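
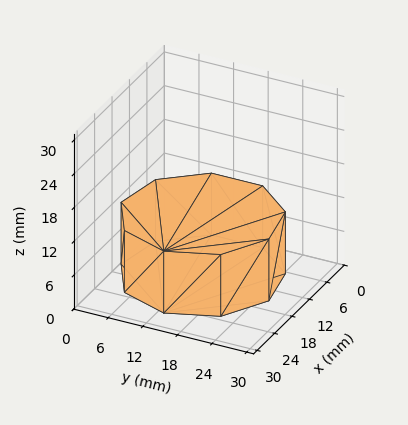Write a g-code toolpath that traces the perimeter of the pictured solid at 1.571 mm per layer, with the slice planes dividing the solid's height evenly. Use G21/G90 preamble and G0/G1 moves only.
Reading the render: the shape is a regular 9-sided prism (a cylinder approximated with 9 flat sides), circumscribed radius ≈ 13 mm, height ≈ 11 mm (dimensions read to the nearest mm from the axis ticks). For the g-code, the solid's height is divided into equal slices at the stated Δz and each level perimeter traced with G1 moves after a G0 lift.

; perimeter-only toolpath
G21 ; units = mm
G90 ; absolute positioning
G28 ; home
; layer 1
G0 Z1.571
G0 X26.000 Y13.000
G1 X22.959 Y21.356
G1 X15.257 Y25.803
G1 X6.500 Y24.258
G1 X0.784 Y17.446
G1 X0.784 Y8.554
G1 X6.500 Y1.742
G1 X15.257 Y0.197
G1 X22.959 Y4.644
G1 X26.000 Y13.000
; layer 2
G0 Z3.143
G0 X26.000 Y13.000
G1 X22.959 Y21.356
G1 X15.257 Y25.803
G1 X6.500 Y24.258
G1 X0.784 Y17.446
G1 X0.784 Y8.554
G1 X6.500 Y1.742
G1 X15.257 Y0.197
G1 X22.959 Y4.644
G1 X26.000 Y13.000
; layer 3
G0 Z4.714
G0 X26.000 Y13.000
G1 X22.959 Y21.356
G1 X15.257 Y25.803
G1 X6.500 Y24.258
G1 X0.784 Y17.446
G1 X0.784 Y8.554
G1 X6.500 Y1.742
G1 X15.257 Y0.197
G1 X22.959 Y4.644
G1 X26.000 Y13.000
; layer 4
G0 Z6.286
G0 X26.000 Y13.000
G1 X22.959 Y21.356
G1 X15.257 Y25.803
G1 X6.500 Y24.258
G1 X0.784 Y17.446
G1 X0.784 Y8.554
G1 X6.500 Y1.742
G1 X15.257 Y0.197
G1 X22.959 Y4.644
G1 X26.000 Y13.000
; layer 5
G0 Z7.857
G0 X26.000 Y13.000
G1 X22.959 Y21.356
G1 X15.257 Y25.803
G1 X6.500 Y24.258
G1 X0.784 Y17.446
G1 X0.784 Y8.554
G1 X6.500 Y1.742
G1 X15.257 Y0.197
G1 X22.959 Y4.644
G1 X26.000 Y13.000
; layer 6
G0 Z9.429
G0 X26.000 Y13.000
G1 X22.959 Y21.356
G1 X15.257 Y25.803
G1 X6.500 Y24.258
G1 X0.784 Y17.446
G1 X0.784 Y8.554
G1 X6.500 Y1.742
G1 X15.257 Y0.197
G1 X22.959 Y4.644
G1 X26.000 Y13.000
; layer 7
G0 Z11.000
G0 X26.000 Y13.000
G1 X22.959 Y21.356
G1 X15.257 Y25.803
G1 X6.500 Y24.258
G1 X0.784 Y17.446
G1 X0.784 Y8.554
G1 X6.500 Y1.742
G1 X15.257 Y0.197
G1 X22.959 Y4.644
G1 X26.000 Y13.000
M2 ; end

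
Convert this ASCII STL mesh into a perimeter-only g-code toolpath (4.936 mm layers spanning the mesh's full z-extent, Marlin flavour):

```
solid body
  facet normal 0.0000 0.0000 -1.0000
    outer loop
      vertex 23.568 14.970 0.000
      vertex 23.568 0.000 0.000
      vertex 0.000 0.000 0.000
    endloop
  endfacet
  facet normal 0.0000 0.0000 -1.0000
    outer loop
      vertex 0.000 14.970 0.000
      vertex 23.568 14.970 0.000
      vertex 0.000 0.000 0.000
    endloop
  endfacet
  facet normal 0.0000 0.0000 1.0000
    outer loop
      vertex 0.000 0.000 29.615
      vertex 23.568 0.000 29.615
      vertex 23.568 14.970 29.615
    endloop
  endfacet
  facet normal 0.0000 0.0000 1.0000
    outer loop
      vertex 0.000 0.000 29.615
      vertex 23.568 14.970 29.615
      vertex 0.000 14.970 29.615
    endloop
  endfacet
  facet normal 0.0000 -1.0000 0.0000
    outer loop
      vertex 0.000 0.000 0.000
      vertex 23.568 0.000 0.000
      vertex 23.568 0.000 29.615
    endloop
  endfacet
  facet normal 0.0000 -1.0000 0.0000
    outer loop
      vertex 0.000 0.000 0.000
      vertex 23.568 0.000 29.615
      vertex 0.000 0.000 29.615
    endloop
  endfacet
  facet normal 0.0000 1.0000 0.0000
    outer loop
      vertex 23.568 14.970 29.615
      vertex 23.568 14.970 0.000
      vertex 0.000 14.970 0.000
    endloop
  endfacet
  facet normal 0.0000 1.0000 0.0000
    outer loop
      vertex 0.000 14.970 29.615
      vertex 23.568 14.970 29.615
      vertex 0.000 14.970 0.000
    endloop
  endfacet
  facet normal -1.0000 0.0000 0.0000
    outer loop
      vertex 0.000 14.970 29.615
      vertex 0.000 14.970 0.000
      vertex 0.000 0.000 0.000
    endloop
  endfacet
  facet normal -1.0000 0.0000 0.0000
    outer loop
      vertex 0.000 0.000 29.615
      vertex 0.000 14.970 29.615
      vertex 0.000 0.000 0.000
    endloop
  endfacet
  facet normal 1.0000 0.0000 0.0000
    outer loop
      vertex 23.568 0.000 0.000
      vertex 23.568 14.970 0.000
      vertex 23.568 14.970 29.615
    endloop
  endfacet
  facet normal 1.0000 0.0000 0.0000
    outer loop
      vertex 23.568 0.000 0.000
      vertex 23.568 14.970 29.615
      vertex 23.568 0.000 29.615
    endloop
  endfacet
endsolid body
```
; perimeter-only toolpath
G21 ; units = mm
G90 ; absolute positioning
G28 ; home
; layer 1
G0 Z4.936
G0 X0.000 Y0.000
G1 X23.568 Y0.000
G1 X23.568 Y14.970
G1 X0.000 Y14.970
G1 X0.000 Y0.000
; layer 2
G0 Z9.872
G0 X0.000 Y0.000
G1 X23.568 Y0.000
G1 X23.568 Y14.970
G1 X0.000 Y14.970
G1 X0.000 Y0.000
; layer 3
G0 Z14.807
G0 X0.000 Y0.000
G1 X23.568 Y0.000
G1 X23.568 Y14.970
G1 X0.000 Y14.970
G1 X0.000 Y0.000
; layer 4
G0 Z19.743
G0 X0.000 Y0.000
G1 X23.568 Y0.000
G1 X23.568 Y14.970
G1 X0.000 Y14.970
G1 X0.000 Y0.000
; layer 5
G0 Z24.679
G0 X0.000 Y0.000
G1 X23.568 Y0.000
G1 X23.568 Y14.970
G1 X0.000 Y14.970
G1 X0.000 Y0.000
; layer 6
G0 Z29.615
G0 X0.000 Y0.000
G1 X23.568 Y0.000
G1 X23.568 Y14.970
G1 X0.000 Y14.970
G1 X0.000 Y0.000
M2 ; end

The solid is a rectangular box, roughly 23.6 × 15 mm footprint and 29.6 mm tall. Slicing at Δz = 4.936 mm — 6 equal slices spanning the solid's height, so layer i sits at z = i·h/6 — gives 6 non-empty perimeters. Each is a 4-segment closed polygon; G0 lifts to the layer z and rapids to the start vertex, then G1 traces the edges.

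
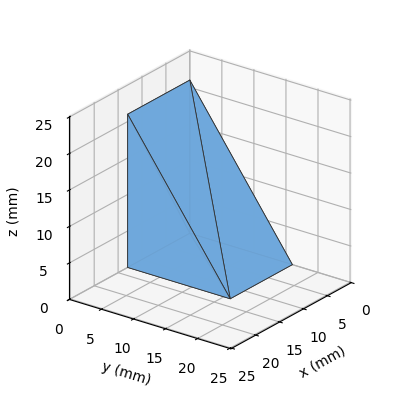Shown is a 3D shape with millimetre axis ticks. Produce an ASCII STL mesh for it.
Reading the render: the shape is a wedge (ramp): 13 × 16 mm base, rising to 21 mm along the y=0 edge and sloping linearly to z=0 at y=16 (dimensions read to the nearest mm from the axis ticks). For the STL, each face is triangulated and given an outward normal.

solid part
  facet normal 0.0000 0.0000 -1.0000
    outer loop
      vertex 13.0 16.0 0.0
      vertex 13.0 0.0 0.0
      vertex 0.0 0.0 0.0
    endloop
  endfacet
  facet normal 0.0000 0.0000 -1.0000
    outer loop
      vertex 0.0 16.0 0.0
      vertex 13.0 16.0 0.0
      vertex 0.0 0.0 0.0
    endloop
  endfacet
  facet normal 0.0000 -1.0000 0.0000
    outer loop
      vertex 0.0 0.0 0.0
      vertex 13.0 0.0 0.0
      vertex 13.0 0.0 21.0
    endloop
  endfacet
  facet normal 0.0000 -1.0000 0.0000
    outer loop
      vertex 0.0 0.0 0.0
      vertex 13.0 0.0 21.0
      vertex 0.0 0.0 21.0
    endloop
  endfacet
  facet normal 0.0000 0.7954 0.6060
    outer loop
      vertex 0.0 0.0 21.0
      vertex 13.0 0.0 21.0
      vertex 13.0 16.0 0.0
    endloop
  endfacet
  facet normal 0.0000 0.7954 0.6060
    outer loop
      vertex 0.0 0.0 21.0
      vertex 13.0 16.0 0.0
      vertex 0.0 16.0 0.0
    endloop
  endfacet
  facet normal -1.0000 0.0000 0.0000
    outer loop
      vertex 0.0 0.0 21.0
      vertex 0.0 16.0 0.0
      vertex 0.0 0.0 0.0
    endloop
  endfacet
  facet normal 1.0000 0.0000 0.0000
    outer loop
      vertex 13.0 0.0 0.0
      vertex 13.0 16.0 0.0
      vertex 13.0 0.0 21.0
    endloop
  endfacet
endsolid part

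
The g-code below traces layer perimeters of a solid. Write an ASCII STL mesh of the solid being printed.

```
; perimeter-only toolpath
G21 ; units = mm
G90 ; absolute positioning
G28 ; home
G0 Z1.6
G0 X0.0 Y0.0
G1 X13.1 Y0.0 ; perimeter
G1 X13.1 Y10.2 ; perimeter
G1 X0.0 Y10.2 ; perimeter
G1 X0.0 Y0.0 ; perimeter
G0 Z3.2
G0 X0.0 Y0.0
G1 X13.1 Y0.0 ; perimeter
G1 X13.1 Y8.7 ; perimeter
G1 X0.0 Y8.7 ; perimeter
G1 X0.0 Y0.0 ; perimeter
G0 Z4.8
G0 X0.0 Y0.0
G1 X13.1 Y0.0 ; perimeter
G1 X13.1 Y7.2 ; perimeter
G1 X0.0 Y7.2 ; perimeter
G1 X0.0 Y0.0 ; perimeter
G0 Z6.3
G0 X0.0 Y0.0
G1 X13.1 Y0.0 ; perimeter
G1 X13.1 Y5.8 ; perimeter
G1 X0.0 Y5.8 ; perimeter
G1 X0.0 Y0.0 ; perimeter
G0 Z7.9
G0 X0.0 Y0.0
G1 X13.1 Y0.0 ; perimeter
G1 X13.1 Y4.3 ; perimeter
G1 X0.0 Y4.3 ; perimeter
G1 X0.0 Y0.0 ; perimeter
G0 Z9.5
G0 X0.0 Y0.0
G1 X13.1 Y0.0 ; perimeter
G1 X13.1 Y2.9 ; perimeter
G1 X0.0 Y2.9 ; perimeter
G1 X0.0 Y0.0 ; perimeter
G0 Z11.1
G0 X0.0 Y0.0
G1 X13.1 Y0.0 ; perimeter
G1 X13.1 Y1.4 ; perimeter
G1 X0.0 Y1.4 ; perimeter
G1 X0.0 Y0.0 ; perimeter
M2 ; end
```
solid part
  facet normal 0.0000 0.0000 -1.0000
    outer loop
      vertex 13.1 11.6 0.0
      vertex 13.1 0.0 0.0
      vertex 0.0 0.0 0.0
    endloop
  endfacet
  facet normal 0.0000 0.0000 -1.0000
    outer loop
      vertex 0.0 11.6 0.0
      vertex 13.1 11.6 0.0
      vertex 0.0 0.0 0.0
    endloop
  endfacet
  facet normal 0.0000 -1.0000 0.0000
    outer loop
      vertex 0.0 0.0 0.0
      vertex 13.1 0.0 0.0
      vertex 13.1 0.0 12.7
    endloop
  endfacet
  facet normal 0.0000 -1.0000 0.0000
    outer loop
      vertex 0.0 0.0 0.0
      vertex 13.1 0.0 12.7
      vertex 0.0 0.0 12.7
    endloop
  endfacet
  facet normal 0.0000 0.7384 0.6744
    outer loop
      vertex 0.0 0.0 12.7
      vertex 13.1 0.0 12.7
      vertex 13.1 11.6 0.0
    endloop
  endfacet
  facet normal 0.0000 0.7384 0.6744
    outer loop
      vertex 0.0 0.0 12.7
      vertex 13.1 11.6 0.0
      vertex 0.0 11.6 0.0
    endloop
  endfacet
  facet normal -1.0000 0.0000 0.0000
    outer loop
      vertex 0.0 0.0 12.7
      vertex 0.0 11.6 0.0
      vertex 0.0 0.0 0.0
    endloop
  endfacet
  facet normal 1.0000 0.0000 0.0000
    outer loop
      vertex 13.1 0.0 0.0
      vertex 13.1 11.6 0.0
      vertex 13.1 0.0 12.7
    endloop
  endfacet
endsolid part

The G0 Z moves step by Δz≈1.6 mm. The G1 loops shrink linearly with z, so the solid tapers from its base footprint up to z≈12.7. Closing with a flat bottom cap and the tapered top and triangulating gives 8 facets — a wedge (ramp): 13.1 × 11.6 mm base, rising to 12.7 mm along the y=0 edge and sloping linearly to z=0 at y=11.6.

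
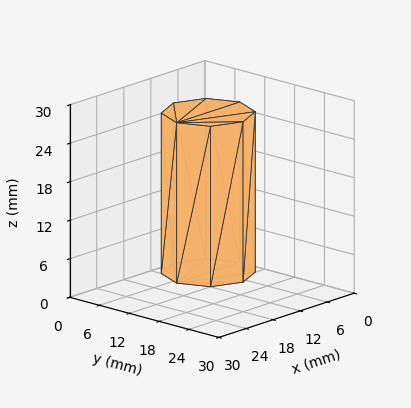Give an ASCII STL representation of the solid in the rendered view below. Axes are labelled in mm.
Reading the render: the shape is a regular 8-sided prism (a cylinder approximated with 8 flat sides), circumscribed radius ≈ 7 mm, height ≈ 25 mm (dimensions read to the nearest mm from the axis ticks). For the STL, each face is triangulated and given an outward normal.

solid part
  facet normal 0.0000 0.0000 -1.0000
    outer loop
      vertex 7.00 14.00 0.00
      vertex 11.95 11.95 0.00
      vertex 14.00 7.00 0.00
    endloop
  endfacet
  facet normal 0.0000 0.0000 -1.0000
    outer loop
      vertex 2.05 11.95 0.00
      vertex 7.00 14.00 0.00
      vertex 14.00 7.00 0.00
    endloop
  endfacet
  facet normal 0.0000 0.0000 -1.0000
    outer loop
      vertex 0.00 7.00 0.00
      vertex 2.05 11.95 0.00
      vertex 14.00 7.00 0.00
    endloop
  endfacet
  facet normal 0.0000 0.0000 -1.0000
    outer loop
      vertex 2.05 2.05 0.00
      vertex 0.00 7.00 0.00
      vertex 14.00 7.00 0.00
    endloop
  endfacet
  facet normal 0.0000 0.0000 -1.0000
    outer loop
      vertex 7.00 0.00 0.00
      vertex 2.05 2.05 0.00
      vertex 14.00 7.00 0.00
    endloop
  endfacet
  facet normal 0.0000 0.0000 -1.0000
    outer loop
      vertex 11.95 2.05 0.00
      vertex 7.00 0.00 0.00
      vertex 14.00 7.00 0.00
    endloop
  endfacet
  facet normal 0.0000 0.0000 1.0000
    outer loop
      vertex 14.00 7.00 25.00
      vertex 11.95 11.95 25.00
      vertex 7.00 14.00 25.00
    endloop
  endfacet
  facet normal 0.0000 0.0000 1.0000
    outer loop
      vertex 14.00 7.00 25.00
      vertex 7.00 14.00 25.00
      vertex 2.05 11.95 25.00
    endloop
  endfacet
  facet normal 0.0000 0.0000 1.0000
    outer loop
      vertex 14.00 7.00 25.00
      vertex 2.05 11.95 25.00
      vertex 0.00 7.00 25.00
    endloop
  endfacet
  facet normal 0.0000 0.0000 1.0000
    outer loop
      vertex 14.00 7.00 25.00
      vertex 0.00 7.00 25.00
      vertex 2.05 2.05 25.00
    endloop
  endfacet
  facet normal 0.0000 0.0000 1.0000
    outer loop
      vertex 14.00 7.00 25.00
      vertex 2.05 2.05 25.00
      vertex 7.00 0.00 25.00
    endloop
  endfacet
  facet normal 0.0000 0.0000 1.0000
    outer loop
      vertex 14.00 7.00 25.00
      vertex 7.00 0.00 25.00
      vertex 11.95 2.05 25.00
    endloop
  endfacet
  facet normal 0.9239 0.3826 0.0000
    outer loop
      vertex 14.00 7.00 0.00
      vertex 11.95 11.95 0.00
      vertex 11.95 11.95 25.00
    endloop
  endfacet
  facet normal 0.9239 0.3826 0.0000
    outer loop
      vertex 14.00 7.00 0.00
      vertex 11.95 11.95 25.00
      vertex 14.00 7.00 25.00
    endloop
  endfacet
  facet normal 0.3826 0.9239 0.0000
    outer loop
      vertex 11.95 11.95 0.00
      vertex 7.00 14.00 0.00
      vertex 7.00 14.00 25.00
    endloop
  endfacet
  facet normal 0.3826 0.9239 0.0000
    outer loop
      vertex 11.95 11.95 0.00
      vertex 7.00 14.00 25.00
      vertex 11.95 11.95 25.00
    endloop
  endfacet
  facet normal -0.3826 0.9239 0.0000
    outer loop
      vertex 7.00 14.00 0.00
      vertex 2.05 11.95 0.00
      vertex 2.05 11.95 25.00
    endloop
  endfacet
  facet normal -0.3826 0.9239 0.0000
    outer loop
      vertex 7.00 14.00 0.00
      vertex 2.05 11.95 25.00
      vertex 7.00 14.00 25.00
    endloop
  endfacet
  facet normal -0.9239 0.3826 0.0000
    outer loop
      vertex 2.05 11.95 0.00
      vertex 0.00 7.00 0.00
      vertex 0.00 7.00 25.00
    endloop
  endfacet
  facet normal -0.9239 0.3826 0.0000
    outer loop
      vertex 2.05 11.95 0.00
      vertex 0.00 7.00 25.00
      vertex 2.05 11.95 25.00
    endloop
  endfacet
  facet normal -0.9239 -0.3826 0.0000
    outer loop
      vertex 0.00 7.00 0.00
      vertex 2.05 2.05 0.00
      vertex 2.05 2.05 25.00
    endloop
  endfacet
  facet normal -0.9239 -0.3826 0.0000
    outer loop
      vertex 0.00 7.00 0.00
      vertex 2.05 2.05 25.00
      vertex 0.00 7.00 25.00
    endloop
  endfacet
  facet normal -0.3826 -0.9239 0.0000
    outer loop
      vertex 2.05 2.05 0.00
      vertex 7.00 0.00 0.00
      vertex 7.00 0.00 25.00
    endloop
  endfacet
  facet normal -0.3826 -0.9239 0.0000
    outer loop
      vertex 2.05 2.05 0.00
      vertex 7.00 0.00 25.00
      vertex 2.05 2.05 25.00
    endloop
  endfacet
  facet normal 0.3826 -0.9239 0.0000
    outer loop
      vertex 7.00 0.00 0.00
      vertex 11.95 2.05 0.00
      vertex 11.95 2.05 25.00
    endloop
  endfacet
  facet normal 0.3826 -0.9239 0.0000
    outer loop
      vertex 7.00 0.00 0.00
      vertex 11.95 2.05 25.00
      vertex 7.00 0.00 25.00
    endloop
  endfacet
  facet normal 0.9239 -0.3826 0.0000
    outer loop
      vertex 11.95 2.05 0.00
      vertex 14.00 7.00 0.00
      vertex 14.00 7.00 25.00
    endloop
  endfacet
  facet normal 0.9239 -0.3826 0.0000
    outer loop
      vertex 11.95 2.05 0.00
      vertex 14.00 7.00 25.00
      vertex 11.95 2.05 25.00
    endloop
  endfacet
endsolid part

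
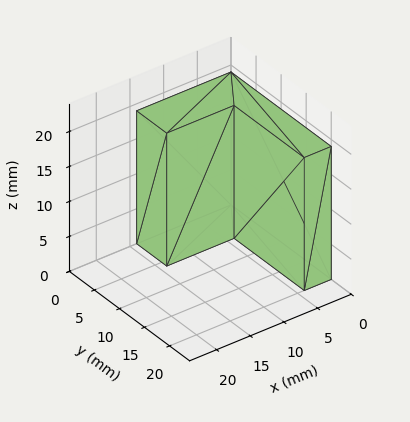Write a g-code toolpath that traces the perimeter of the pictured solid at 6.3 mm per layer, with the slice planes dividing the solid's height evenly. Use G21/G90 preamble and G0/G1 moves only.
Reading the render: the shape is an L-shaped prism: outer 14 × 20 mm, arm thicknesses ≈ 6 mm (horizontal) and 4 mm (vertical), extruded 19 mm in z (dimensions read to the nearest mm from the axis ticks). For the g-code, the solid's height is divided into equal slices at the stated Δz and each level perimeter traced with G1 moves after a G0 lift.

; perimeter-only toolpath
G21 ; units = mm
G90 ; absolute positioning
G28 ; home
; layer 1
G0 Z6.3
G0 X0.0 Y0.0
G1 X14.0 Y0.0
G1 X14.0 Y6.0
G1 X4.0 Y6.0
G1 X4.0 Y20.0
G1 X0.0 Y20.0
G1 X0.0 Y0.0
; layer 2
G0 Z12.7
G0 X0.0 Y0.0
G1 X14.0 Y0.0
G1 X14.0 Y6.0
G1 X4.0 Y6.0
G1 X4.0 Y20.0
G1 X0.0 Y20.0
G1 X0.0 Y0.0
; layer 3
G0 Z19.0
G0 X0.0 Y0.0
G1 X14.0 Y0.0
G1 X14.0 Y6.0
G1 X4.0 Y6.0
G1 X4.0 Y20.0
G1 X0.0 Y20.0
G1 X0.0 Y0.0
M2 ; end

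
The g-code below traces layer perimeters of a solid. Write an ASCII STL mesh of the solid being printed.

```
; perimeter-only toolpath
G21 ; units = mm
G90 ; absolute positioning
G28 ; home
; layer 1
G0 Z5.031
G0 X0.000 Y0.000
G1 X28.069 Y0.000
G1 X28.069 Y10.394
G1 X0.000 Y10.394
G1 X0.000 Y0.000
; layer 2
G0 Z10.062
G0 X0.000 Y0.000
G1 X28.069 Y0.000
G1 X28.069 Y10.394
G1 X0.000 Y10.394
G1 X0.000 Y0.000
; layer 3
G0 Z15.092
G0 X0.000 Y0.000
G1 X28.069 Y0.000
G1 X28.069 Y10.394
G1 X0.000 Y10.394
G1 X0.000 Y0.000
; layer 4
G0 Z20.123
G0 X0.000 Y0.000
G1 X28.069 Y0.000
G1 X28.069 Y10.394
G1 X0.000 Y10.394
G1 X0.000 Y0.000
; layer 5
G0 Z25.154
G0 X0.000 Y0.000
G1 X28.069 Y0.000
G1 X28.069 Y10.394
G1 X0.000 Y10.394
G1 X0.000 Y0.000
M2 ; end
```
solid part
  facet normal 0.0000 0.0000 -1.0000
    outer loop
      vertex 28.069 10.394 0.000
      vertex 28.069 0.000 0.000
      vertex 0.000 0.000 0.000
    endloop
  endfacet
  facet normal 0.0000 0.0000 -1.0000
    outer loop
      vertex 0.000 10.394 0.000
      vertex 28.069 10.394 0.000
      vertex 0.000 0.000 0.000
    endloop
  endfacet
  facet normal 0.0000 0.0000 1.0000
    outer loop
      vertex 0.000 0.000 25.154
      vertex 28.069 0.000 25.154
      vertex 28.069 10.394 25.154
    endloop
  endfacet
  facet normal 0.0000 0.0000 1.0000
    outer loop
      vertex 0.000 0.000 25.154
      vertex 28.069 10.394 25.154
      vertex 0.000 10.394 25.154
    endloop
  endfacet
  facet normal 0.0000 -1.0000 0.0000
    outer loop
      vertex 0.000 0.000 0.000
      vertex 28.069 0.000 0.000
      vertex 28.069 0.000 25.154
    endloop
  endfacet
  facet normal 0.0000 -1.0000 0.0000
    outer loop
      vertex 0.000 0.000 0.000
      vertex 28.069 0.000 25.154
      vertex 0.000 0.000 25.154
    endloop
  endfacet
  facet normal 0.0000 1.0000 0.0000
    outer loop
      vertex 28.069 10.394 25.154
      vertex 28.069 10.394 0.000
      vertex 0.000 10.394 0.000
    endloop
  endfacet
  facet normal 0.0000 1.0000 0.0000
    outer loop
      vertex 0.000 10.394 25.154
      vertex 28.069 10.394 25.154
      vertex 0.000 10.394 0.000
    endloop
  endfacet
  facet normal -1.0000 0.0000 0.0000
    outer loop
      vertex 0.000 10.394 25.154
      vertex 0.000 10.394 0.000
      vertex 0.000 0.000 0.000
    endloop
  endfacet
  facet normal -1.0000 0.0000 0.0000
    outer loop
      vertex 0.000 0.000 25.154
      vertex 0.000 10.394 25.154
      vertex 0.000 0.000 0.000
    endloop
  endfacet
  facet normal 1.0000 0.0000 0.0000
    outer loop
      vertex 28.069 0.000 0.000
      vertex 28.069 10.394 0.000
      vertex 28.069 10.394 25.154
    endloop
  endfacet
  facet normal 1.0000 0.0000 0.0000
    outer loop
      vertex 28.069 0.000 0.000
      vertex 28.069 10.394 25.154
      vertex 28.069 0.000 25.154
    endloop
  endfacet
endsolid part

The G0 Z moves step by Δz≈5.031 mm. Every layer's G1 loop is the same polygon, so the solid is a straight extrusion of it from z=0 to z≈25.2. Closing with flat bottom and top caps and triangulating gives 12 facets — a rectangular box, roughly 28.1 × 10.4 mm footprint and 25.2 mm tall.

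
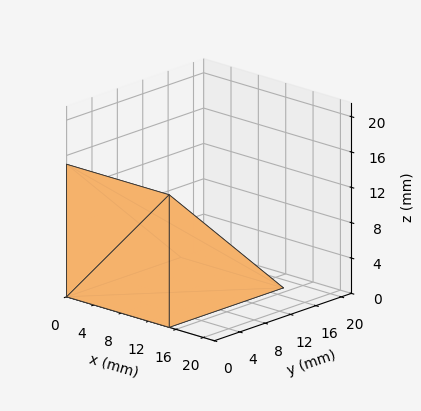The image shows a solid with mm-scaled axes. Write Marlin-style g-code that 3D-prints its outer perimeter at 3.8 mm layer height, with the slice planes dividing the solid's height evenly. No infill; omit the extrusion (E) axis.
Reading the render: the shape is a wedge (ramp): 15 × 18 mm base, rising to 15 mm along the y=0 edge and sloping linearly to z=0 at y=18 (dimensions read to the nearest mm from the axis ticks). For the g-code, the solid's height is divided into equal slices at the stated Δz and each level perimeter traced with G1 moves after a G0 lift.

; perimeter-only toolpath
G21 ; units = mm
G90 ; absolute positioning
G28 ; home
; layer 1
G0 Z3.8
G0 X0.0 Y0.0
G1 X15.0 Y0.0
G1 X15.0 Y13.5
G1 X0.0 Y13.5
G1 X0.0 Y0.0
; layer 2
G0 Z7.5
G0 X0.0 Y0.0
G1 X15.0 Y0.0
G1 X15.0 Y9.0
G1 X0.0 Y9.0
G1 X0.0 Y0.0
; layer 3
G0 Z11.2
G0 X0.0 Y0.0
G1 X15.0 Y0.0
G1 X15.0 Y4.5
G1 X0.0 Y4.5
G1 X0.0 Y0.0
M2 ; end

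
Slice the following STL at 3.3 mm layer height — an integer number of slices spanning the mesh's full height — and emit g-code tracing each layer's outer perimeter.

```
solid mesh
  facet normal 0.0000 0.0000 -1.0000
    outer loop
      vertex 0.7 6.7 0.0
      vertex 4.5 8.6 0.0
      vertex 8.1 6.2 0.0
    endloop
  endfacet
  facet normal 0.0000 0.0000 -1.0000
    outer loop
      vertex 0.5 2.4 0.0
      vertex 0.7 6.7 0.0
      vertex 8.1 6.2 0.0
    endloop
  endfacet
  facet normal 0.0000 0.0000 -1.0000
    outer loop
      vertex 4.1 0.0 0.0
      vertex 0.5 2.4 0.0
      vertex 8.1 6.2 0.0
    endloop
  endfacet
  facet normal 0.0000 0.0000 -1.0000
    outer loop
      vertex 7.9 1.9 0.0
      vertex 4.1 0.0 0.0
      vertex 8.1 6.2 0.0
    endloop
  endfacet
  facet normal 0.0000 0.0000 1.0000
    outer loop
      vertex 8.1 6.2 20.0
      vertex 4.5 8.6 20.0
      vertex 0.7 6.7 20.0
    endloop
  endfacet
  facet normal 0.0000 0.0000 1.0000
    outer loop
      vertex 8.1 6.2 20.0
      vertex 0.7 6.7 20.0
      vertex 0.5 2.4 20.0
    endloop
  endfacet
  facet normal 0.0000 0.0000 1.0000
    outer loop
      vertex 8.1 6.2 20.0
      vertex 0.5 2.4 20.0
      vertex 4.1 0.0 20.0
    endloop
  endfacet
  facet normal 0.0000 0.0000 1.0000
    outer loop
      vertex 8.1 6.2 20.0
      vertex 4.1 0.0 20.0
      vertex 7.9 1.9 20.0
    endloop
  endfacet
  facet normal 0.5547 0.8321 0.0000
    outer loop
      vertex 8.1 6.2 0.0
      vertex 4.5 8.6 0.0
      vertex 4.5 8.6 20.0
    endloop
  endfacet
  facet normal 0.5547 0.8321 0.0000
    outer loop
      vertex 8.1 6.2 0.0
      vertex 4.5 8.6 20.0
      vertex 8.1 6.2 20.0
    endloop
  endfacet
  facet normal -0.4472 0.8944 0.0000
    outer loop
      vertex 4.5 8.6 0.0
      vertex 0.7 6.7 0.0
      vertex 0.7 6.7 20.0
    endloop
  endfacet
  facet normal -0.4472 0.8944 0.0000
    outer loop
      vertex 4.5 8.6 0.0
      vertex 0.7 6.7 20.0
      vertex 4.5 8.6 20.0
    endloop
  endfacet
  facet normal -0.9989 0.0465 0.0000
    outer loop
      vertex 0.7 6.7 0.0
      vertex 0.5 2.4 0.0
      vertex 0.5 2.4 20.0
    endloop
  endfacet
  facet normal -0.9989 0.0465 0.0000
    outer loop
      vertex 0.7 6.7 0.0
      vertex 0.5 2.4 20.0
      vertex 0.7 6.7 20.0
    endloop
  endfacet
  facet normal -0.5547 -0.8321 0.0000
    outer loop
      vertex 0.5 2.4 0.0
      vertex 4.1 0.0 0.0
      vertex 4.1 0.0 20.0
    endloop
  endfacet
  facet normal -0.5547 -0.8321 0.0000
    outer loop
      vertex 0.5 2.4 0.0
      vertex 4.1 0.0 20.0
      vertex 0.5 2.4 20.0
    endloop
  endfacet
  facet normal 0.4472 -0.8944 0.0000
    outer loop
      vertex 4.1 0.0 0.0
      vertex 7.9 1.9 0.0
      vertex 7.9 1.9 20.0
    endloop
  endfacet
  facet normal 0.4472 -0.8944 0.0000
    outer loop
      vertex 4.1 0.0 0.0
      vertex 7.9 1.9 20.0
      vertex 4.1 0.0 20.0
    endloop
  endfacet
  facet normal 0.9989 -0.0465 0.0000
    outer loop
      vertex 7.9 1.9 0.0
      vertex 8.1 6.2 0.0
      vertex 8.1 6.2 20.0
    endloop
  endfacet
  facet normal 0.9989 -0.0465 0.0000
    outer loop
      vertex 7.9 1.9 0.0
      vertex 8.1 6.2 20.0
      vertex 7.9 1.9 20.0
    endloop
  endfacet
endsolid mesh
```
; perimeter-only toolpath
G21 ; units = mm
G90 ; absolute positioning
G28 ; home
; layer 1
G0 Z3.3
G0 X8.1 Y6.2
G1 X4.5 Y8.6
G1 X0.7 Y6.7
G1 X0.5 Y2.4
G1 X4.1 Y0.0
G1 X7.9 Y1.9
G1 X8.1 Y6.2
; layer 2
G0 Z6.7
G0 X8.1 Y6.2
G1 X4.5 Y8.6
G1 X0.7 Y6.7
G1 X0.5 Y2.4
G1 X4.1 Y0.0
G1 X7.9 Y1.9
G1 X8.1 Y6.2
; layer 3
G0 Z10.0
G0 X8.1 Y6.2
G1 X4.5 Y8.6
G1 X0.7 Y6.7
G1 X0.5 Y2.4
G1 X4.1 Y0.0
G1 X7.9 Y1.9
G1 X8.1 Y6.2
; layer 4
G0 Z13.3
G0 X8.1 Y6.2
G1 X4.5 Y8.6
G1 X0.7 Y6.7
G1 X0.5 Y2.4
G1 X4.1 Y0.0
G1 X7.9 Y1.9
G1 X8.1 Y6.2
; layer 5
G0 Z16.7
G0 X8.1 Y6.2
G1 X4.5 Y8.6
G1 X0.7 Y6.7
G1 X0.5 Y2.4
G1 X4.1 Y0.0
G1 X7.9 Y1.9
G1 X8.1 Y6.2
; layer 6
G0 Z20.0
G0 X8.1 Y6.2
G1 X4.5 Y8.6
G1 X0.7 Y6.7
G1 X0.5 Y2.4
G1 X4.1 Y0.0
G1 X7.9 Y1.9
G1 X8.1 Y6.2
M2 ; end

The solid is a regular 6-sided prism (a cylinder approximated with 6 flat sides), circumscribed radius ≈ 4.3 mm, height ≈ 20 mm. Slicing at Δz = 3.3 mm — 6 equal slices spanning the solid's height, so layer i sits at z = i·h/6 — gives 6 non-empty perimeters. Each is a 6-segment closed polygon; G0 lifts to the layer z and rapids to the start vertex, then G1 traces the edges.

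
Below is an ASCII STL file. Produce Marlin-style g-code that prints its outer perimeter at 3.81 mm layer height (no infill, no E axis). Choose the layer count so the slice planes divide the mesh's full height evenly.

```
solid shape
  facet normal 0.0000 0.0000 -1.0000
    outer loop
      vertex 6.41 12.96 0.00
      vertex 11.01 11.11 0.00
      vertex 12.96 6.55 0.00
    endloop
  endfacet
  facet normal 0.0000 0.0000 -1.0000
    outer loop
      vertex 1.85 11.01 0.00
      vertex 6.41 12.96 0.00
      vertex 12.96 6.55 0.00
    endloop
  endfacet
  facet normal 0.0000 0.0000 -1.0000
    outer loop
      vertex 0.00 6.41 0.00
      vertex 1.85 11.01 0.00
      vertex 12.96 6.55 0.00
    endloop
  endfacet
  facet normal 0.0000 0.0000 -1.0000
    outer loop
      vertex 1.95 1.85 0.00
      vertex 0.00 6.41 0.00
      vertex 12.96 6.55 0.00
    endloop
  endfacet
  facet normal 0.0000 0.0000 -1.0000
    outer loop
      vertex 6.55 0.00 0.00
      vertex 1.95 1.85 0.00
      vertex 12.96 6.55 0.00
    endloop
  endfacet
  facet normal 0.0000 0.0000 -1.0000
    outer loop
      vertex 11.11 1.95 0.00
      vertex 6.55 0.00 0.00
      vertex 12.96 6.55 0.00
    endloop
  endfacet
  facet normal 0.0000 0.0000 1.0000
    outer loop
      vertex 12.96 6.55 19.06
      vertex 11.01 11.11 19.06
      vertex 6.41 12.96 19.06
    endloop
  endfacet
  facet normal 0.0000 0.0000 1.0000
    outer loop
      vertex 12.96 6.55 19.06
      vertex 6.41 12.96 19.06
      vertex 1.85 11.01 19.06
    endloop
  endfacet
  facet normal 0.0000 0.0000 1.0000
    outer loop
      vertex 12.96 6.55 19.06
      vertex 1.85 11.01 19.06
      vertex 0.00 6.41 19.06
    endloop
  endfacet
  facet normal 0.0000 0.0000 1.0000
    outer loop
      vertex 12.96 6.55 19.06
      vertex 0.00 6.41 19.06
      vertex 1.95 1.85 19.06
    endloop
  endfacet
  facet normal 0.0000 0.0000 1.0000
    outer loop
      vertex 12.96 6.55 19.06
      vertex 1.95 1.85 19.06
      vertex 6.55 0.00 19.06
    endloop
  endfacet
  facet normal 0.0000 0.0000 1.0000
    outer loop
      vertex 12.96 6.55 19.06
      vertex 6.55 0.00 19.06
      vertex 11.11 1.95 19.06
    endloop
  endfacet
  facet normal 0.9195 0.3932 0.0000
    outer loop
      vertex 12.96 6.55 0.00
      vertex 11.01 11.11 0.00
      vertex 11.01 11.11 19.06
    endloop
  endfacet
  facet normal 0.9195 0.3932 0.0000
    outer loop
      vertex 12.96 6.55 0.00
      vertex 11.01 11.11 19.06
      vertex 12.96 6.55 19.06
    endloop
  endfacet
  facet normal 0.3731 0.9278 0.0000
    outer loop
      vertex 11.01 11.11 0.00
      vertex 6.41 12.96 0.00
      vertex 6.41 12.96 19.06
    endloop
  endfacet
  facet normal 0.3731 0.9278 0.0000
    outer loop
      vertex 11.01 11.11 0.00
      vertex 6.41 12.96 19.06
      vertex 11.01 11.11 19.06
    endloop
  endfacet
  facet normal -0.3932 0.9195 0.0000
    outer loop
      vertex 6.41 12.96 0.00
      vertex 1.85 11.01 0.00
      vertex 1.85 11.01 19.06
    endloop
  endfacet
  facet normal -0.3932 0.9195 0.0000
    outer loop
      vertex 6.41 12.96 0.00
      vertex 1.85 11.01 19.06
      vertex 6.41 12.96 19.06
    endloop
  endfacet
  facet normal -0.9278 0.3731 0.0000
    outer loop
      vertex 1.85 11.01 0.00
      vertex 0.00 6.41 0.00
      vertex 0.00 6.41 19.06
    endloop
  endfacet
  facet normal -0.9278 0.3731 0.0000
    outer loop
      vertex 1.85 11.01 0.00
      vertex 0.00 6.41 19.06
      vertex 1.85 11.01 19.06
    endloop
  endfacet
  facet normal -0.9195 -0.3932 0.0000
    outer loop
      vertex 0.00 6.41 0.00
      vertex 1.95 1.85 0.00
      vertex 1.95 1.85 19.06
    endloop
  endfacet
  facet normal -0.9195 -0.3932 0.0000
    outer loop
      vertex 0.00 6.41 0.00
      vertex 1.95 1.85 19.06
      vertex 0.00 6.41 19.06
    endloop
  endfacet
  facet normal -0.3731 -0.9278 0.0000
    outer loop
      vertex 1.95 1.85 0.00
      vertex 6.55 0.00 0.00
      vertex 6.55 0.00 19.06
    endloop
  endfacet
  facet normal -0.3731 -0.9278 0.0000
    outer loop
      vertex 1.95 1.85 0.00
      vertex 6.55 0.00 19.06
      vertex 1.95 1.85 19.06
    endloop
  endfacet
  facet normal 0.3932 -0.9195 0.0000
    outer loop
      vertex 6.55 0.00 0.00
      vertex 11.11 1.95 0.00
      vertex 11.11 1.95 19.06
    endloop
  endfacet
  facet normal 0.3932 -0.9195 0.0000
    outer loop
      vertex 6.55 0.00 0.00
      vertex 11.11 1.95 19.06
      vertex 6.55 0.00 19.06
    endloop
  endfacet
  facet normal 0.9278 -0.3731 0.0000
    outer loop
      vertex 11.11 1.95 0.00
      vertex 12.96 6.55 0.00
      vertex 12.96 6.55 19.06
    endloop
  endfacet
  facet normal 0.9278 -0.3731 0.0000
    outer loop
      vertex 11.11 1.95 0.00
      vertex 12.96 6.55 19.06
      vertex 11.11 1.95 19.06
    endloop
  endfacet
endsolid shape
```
; perimeter-only toolpath
G21 ; units = mm
G90 ; absolute positioning
G28 ; home
; layer 1
G0 Z3.81
G0 X12.96 Y6.55
G1 X11.01 Y11.11
G1 X6.41 Y12.96
G1 X1.85 Y11.01
G1 X0.00 Y6.41
G1 X1.95 Y1.85
G1 X6.55 Y0.00
G1 X11.11 Y1.95
G1 X12.96 Y6.55
; layer 2
G0 Z7.62
G0 X12.96 Y6.55
G1 X11.01 Y11.11
G1 X6.41 Y12.96
G1 X1.85 Y11.01
G1 X0.00 Y6.41
G1 X1.95 Y1.85
G1 X6.55 Y0.00
G1 X11.11 Y1.95
G1 X12.96 Y6.55
; layer 3
G0 Z11.44
G0 X12.96 Y6.55
G1 X11.01 Y11.11
G1 X6.41 Y12.96
G1 X1.85 Y11.01
G1 X0.00 Y6.41
G1 X1.95 Y1.85
G1 X6.55 Y0.00
G1 X11.11 Y1.95
G1 X12.96 Y6.55
; layer 4
G0 Z15.25
G0 X12.96 Y6.55
G1 X11.01 Y11.11
G1 X6.41 Y12.96
G1 X1.85 Y11.01
G1 X0.00 Y6.41
G1 X1.95 Y1.85
G1 X6.55 Y0.00
G1 X11.11 Y1.95
G1 X12.96 Y6.55
; layer 5
G0 Z19.06
G0 X12.96 Y6.55
G1 X11.01 Y11.11
G1 X6.41 Y12.96
G1 X1.85 Y11.01
G1 X0.00 Y6.41
G1 X1.95 Y1.85
G1 X6.55 Y0.00
G1 X11.11 Y1.95
G1 X12.96 Y6.55
M2 ; end

The solid is a regular 8-sided prism (a cylinder approximated with 8 flat sides), circumscribed radius ≈ 6.48 mm, height ≈ 19.1 mm. Slicing at Δz = 3.81 mm — 5 equal slices spanning the solid's height, so layer i sits at z = i·h/5 — gives 5 non-empty perimeters. Each is a 8-segment closed polygon; G0 lifts to the layer z and rapids to the start vertex, then G1 traces the edges.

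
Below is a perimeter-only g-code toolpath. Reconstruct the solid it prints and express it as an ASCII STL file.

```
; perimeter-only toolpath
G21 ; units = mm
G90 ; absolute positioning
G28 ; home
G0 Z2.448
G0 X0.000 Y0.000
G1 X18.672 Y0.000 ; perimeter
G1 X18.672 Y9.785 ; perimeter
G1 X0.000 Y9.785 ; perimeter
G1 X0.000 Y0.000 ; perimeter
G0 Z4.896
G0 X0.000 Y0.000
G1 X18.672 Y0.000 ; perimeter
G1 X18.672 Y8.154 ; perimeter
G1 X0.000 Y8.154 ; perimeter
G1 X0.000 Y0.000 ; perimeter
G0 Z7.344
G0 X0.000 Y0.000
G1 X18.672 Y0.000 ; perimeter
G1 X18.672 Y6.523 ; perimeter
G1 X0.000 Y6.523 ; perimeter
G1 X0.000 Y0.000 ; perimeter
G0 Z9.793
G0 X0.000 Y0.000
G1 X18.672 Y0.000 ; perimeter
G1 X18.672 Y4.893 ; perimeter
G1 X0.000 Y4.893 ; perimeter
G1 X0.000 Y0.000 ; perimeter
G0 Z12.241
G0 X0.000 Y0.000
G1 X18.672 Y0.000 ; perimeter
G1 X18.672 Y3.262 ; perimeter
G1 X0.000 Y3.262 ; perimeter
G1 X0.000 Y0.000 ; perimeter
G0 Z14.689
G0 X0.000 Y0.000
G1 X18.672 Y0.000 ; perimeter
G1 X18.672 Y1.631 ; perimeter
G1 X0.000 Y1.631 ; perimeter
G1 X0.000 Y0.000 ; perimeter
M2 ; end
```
solid part
  facet normal 0.0000 0.0000 -1.0000
    outer loop
      vertex 18.672 11.416 0.000
      vertex 18.672 0.000 0.000
      vertex 0.000 0.000 0.000
    endloop
  endfacet
  facet normal 0.0000 0.0000 -1.0000
    outer loop
      vertex 0.000 11.416 0.000
      vertex 18.672 11.416 0.000
      vertex 0.000 0.000 0.000
    endloop
  endfacet
  facet normal 0.0000 -1.0000 0.0000
    outer loop
      vertex 0.000 0.000 0.000
      vertex 18.672 0.000 0.000
      vertex 18.672 0.000 17.137
    endloop
  endfacet
  facet normal 0.0000 -1.0000 0.0000
    outer loop
      vertex 0.000 0.000 0.000
      vertex 18.672 0.000 17.137
      vertex 0.000 0.000 17.137
    endloop
  endfacet
  facet normal 0.0000 0.8322 0.5544
    outer loop
      vertex 0.000 0.000 17.137
      vertex 18.672 0.000 17.137
      vertex 18.672 11.416 0.000
    endloop
  endfacet
  facet normal 0.0000 0.8322 0.5544
    outer loop
      vertex 0.000 0.000 17.137
      vertex 18.672 11.416 0.000
      vertex 0.000 11.416 0.000
    endloop
  endfacet
  facet normal -1.0000 0.0000 0.0000
    outer loop
      vertex 0.000 0.000 17.137
      vertex 0.000 11.416 0.000
      vertex 0.000 0.000 0.000
    endloop
  endfacet
  facet normal 1.0000 0.0000 0.0000
    outer loop
      vertex 18.672 0.000 0.000
      vertex 18.672 11.416 0.000
      vertex 18.672 0.000 17.137
    endloop
  endfacet
endsolid part

The G0 Z moves step by Δz≈2.448 mm. The G1 loops shrink linearly with z, so the solid tapers from its base footprint up to z≈17.1. Closing with a flat bottom cap and the tapered top and triangulating gives 8 facets — a wedge (ramp): 18.7 × 11.4 mm base, rising to 17.1 mm along the y=0 edge and sloping linearly to z=0 at y=11.4.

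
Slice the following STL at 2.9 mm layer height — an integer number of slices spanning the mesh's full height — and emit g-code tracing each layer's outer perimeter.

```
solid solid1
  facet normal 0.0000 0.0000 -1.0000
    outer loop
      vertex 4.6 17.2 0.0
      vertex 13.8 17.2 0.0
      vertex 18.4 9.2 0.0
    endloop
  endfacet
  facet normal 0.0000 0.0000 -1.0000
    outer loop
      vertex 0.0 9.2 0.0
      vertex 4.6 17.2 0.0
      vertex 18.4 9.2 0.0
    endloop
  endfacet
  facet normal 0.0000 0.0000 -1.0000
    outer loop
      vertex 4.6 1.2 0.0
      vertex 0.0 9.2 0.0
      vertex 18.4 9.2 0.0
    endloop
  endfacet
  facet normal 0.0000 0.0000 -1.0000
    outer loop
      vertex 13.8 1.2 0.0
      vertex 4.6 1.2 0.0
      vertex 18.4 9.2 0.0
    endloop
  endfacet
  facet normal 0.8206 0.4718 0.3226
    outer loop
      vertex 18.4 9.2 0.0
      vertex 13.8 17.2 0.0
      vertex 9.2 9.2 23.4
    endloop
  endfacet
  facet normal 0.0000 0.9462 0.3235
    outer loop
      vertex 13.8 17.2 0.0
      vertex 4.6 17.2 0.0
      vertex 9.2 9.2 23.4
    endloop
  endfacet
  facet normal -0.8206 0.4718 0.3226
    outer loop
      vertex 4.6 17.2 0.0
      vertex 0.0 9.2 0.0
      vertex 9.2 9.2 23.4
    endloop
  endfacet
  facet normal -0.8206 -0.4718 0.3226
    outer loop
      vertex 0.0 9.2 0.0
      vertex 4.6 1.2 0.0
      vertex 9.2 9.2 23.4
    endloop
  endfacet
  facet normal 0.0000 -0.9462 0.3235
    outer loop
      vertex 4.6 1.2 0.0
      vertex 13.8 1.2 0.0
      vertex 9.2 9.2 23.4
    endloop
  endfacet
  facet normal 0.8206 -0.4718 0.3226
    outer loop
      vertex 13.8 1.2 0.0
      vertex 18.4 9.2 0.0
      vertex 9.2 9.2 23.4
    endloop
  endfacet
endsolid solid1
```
; perimeter-only toolpath
G21 ; units = mm
G90 ; absolute positioning
G28 ; home
; layer 1
G0 Z2.9
G0 X17.2 Y9.2
G1 X13.2 Y16.2
G1 X5.2 Y16.2
G1 X1.1 Y9.2
G1 X5.2 Y2.2
G1 X13.2 Y2.2
G1 X17.2 Y9.2
; layer 2
G0 Z5.8
G0 X16.1 Y9.2
G1 X12.7 Y15.2
G1 X5.8 Y15.2
G1 X2.3 Y9.2
G1 X5.8 Y3.2
G1 X12.7 Y3.2
G1 X16.1 Y9.2
; layer 3
G0 Z8.8
G0 X14.9 Y9.2
G1 X12.1 Y14.2
G1 X6.3 Y14.2
G1 X3.4 Y9.2
G1 X6.3 Y4.2
G1 X12.1 Y4.2
G1 X14.9 Y9.2
; layer 4
G0 Z11.7
G0 X13.8 Y9.2
G1 X11.5 Y13.2
G1 X6.9 Y13.2
G1 X4.6 Y9.2
G1 X6.9 Y5.2
G1 X11.5 Y5.2
G1 X13.8 Y9.2
; layer 5
G0 Z14.6
G0 X12.6 Y9.2
G1 X10.9 Y12.2
G1 X7.5 Y12.2
G1 X5.8 Y9.2
G1 X7.5 Y6.2
G1 X10.9 Y6.2
G1 X12.6 Y9.2
; layer 6
G0 Z17.5
G0 X11.5 Y9.2
G1 X10.3 Y11.2
G1 X8.0 Y11.2
G1 X6.9 Y9.2
G1 X8.0 Y7.2
G1 X10.3 Y7.2
G1 X11.5 Y9.2
; layer 7
G0 Z20.5
G0 X10.3 Y9.2
G1 X9.8 Y10.2
G1 X8.6 Y10.2
G1 X8.0 Y9.2
G1 X8.6 Y8.2
G1 X9.8 Y8.2
G1 X10.3 Y9.2
M2 ; end

The solid is a regular 6-sided pyramid, base circumscribed radius ≈ 9.2 mm, apex at z ≈ 23.4 mm. Slicing at Δz = 2.9 mm — 8 equal slices spanning the solid's height, so layer i sits at z = i·h/8 — gives 7 non-empty perimeters. Each is a 6-segment closed polygon; G0 lifts to the layer z and rapids to the start vertex, then G1 traces the edges. The cross-section shrinks linearly with z (the slice at the apex is degenerate and omitted).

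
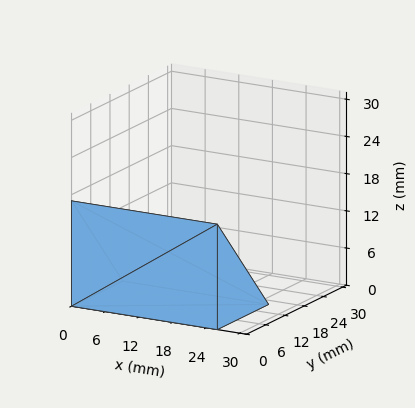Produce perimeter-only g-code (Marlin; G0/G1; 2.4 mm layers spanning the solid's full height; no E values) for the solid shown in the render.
Reading the render: the shape is a wedge (ramp): 26 × 16 mm base, rising to 17 mm along the y=0 edge and sloping linearly to z=0 at y=16 (dimensions read to the nearest mm from the axis ticks). For the g-code, the solid's height is divided into equal slices at the stated Δz and each level perimeter traced with G1 moves after a G0 lift.

; perimeter-only toolpath
G21 ; units = mm
G90 ; absolute positioning
G28 ; home
; layer 1
G0 Z2.4
G0 X0.0 Y0.0
G1 X26.0 Y0.0
G1 X26.0 Y13.7
G1 X0.0 Y13.7
G1 X0.0 Y0.0
; layer 2
G0 Z4.9
G0 X0.0 Y0.0
G1 X26.0 Y0.0
G1 X26.0 Y11.4
G1 X0.0 Y11.4
G1 X0.0 Y0.0
; layer 3
G0 Z7.3
G0 X0.0 Y0.0
G1 X26.0 Y0.0
G1 X26.0 Y9.1
G1 X0.0 Y9.1
G1 X0.0 Y0.0
; layer 4
G0 Z9.7
G0 X0.0 Y0.0
G1 X26.0 Y0.0
G1 X26.0 Y6.9
G1 X0.0 Y6.9
G1 X0.0 Y0.0
; layer 5
G0 Z12.1
G0 X0.0 Y0.0
G1 X26.0 Y0.0
G1 X26.0 Y4.6
G1 X0.0 Y4.6
G1 X0.0 Y0.0
; layer 6
G0 Z14.6
G0 X0.0 Y0.0
G1 X26.0 Y0.0
G1 X26.0 Y2.3
G1 X0.0 Y2.3
G1 X0.0 Y0.0
M2 ; end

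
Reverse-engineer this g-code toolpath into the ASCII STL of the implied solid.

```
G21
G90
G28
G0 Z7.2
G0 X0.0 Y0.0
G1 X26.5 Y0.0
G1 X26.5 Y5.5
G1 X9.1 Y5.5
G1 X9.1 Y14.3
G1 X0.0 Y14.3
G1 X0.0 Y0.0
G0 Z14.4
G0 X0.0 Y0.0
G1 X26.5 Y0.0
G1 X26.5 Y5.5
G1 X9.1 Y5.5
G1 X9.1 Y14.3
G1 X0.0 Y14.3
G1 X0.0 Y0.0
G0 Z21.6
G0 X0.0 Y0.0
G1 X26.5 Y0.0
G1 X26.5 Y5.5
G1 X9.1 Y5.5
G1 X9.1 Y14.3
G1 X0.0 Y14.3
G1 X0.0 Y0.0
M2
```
solid part
  facet normal 0.0000 0.0000 -1.0000
    outer loop
      vertex 26.5 5.5 0.0
      vertex 26.5 0.0 0.0
      vertex 0.0 0.0 0.0
    endloop
  endfacet
  facet normal 0.0000 0.0000 -1.0000
    outer loop
      vertex 9.1 5.5 0.0
      vertex 26.5 5.5 0.0
      vertex 0.0 0.0 0.0
    endloop
  endfacet
  facet normal 0.0000 0.0000 -1.0000
    outer loop
      vertex 9.1 14.3 0.0
      vertex 9.1 5.5 0.0
      vertex 0.0 0.0 0.0
    endloop
  endfacet
  facet normal 0.0000 0.0000 -1.0000
    outer loop
      vertex 0.0 14.3 0.0
      vertex 9.1 14.3 0.0
      vertex 0.0 0.0 0.0
    endloop
  endfacet
  facet normal 0.0000 0.0000 1.0000
    outer loop
      vertex 0.0 0.0 21.6
      vertex 26.5 0.0 21.6
      vertex 26.5 5.5 21.6
    endloop
  endfacet
  facet normal 0.0000 0.0000 1.0000
    outer loop
      vertex 0.0 0.0 21.6
      vertex 26.5 5.5 21.6
      vertex 9.1 5.5 21.6
    endloop
  endfacet
  facet normal 0.0000 0.0000 1.0000
    outer loop
      vertex 0.0 0.0 21.6
      vertex 9.1 5.5 21.6
      vertex 9.1 14.3 21.6
    endloop
  endfacet
  facet normal 0.0000 0.0000 1.0000
    outer loop
      vertex 0.0 0.0 21.6
      vertex 9.1 14.3 21.6
      vertex 0.0 14.3 21.6
    endloop
  endfacet
  facet normal 0.0000 -1.0000 0.0000
    outer loop
      vertex 0.0 0.0 0.0
      vertex 26.5 0.0 0.0
      vertex 26.5 0.0 21.6
    endloop
  endfacet
  facet normal 0.0000 -1.0000 0.0000
    outer loop
      vertex 0.0 0.0 0.0
      vertex 26.5 0.0 21.6
      vertex 0.0 0.0 21.6
    endloop
  endfacet
  facet normal 1.0000 0.0000 0.0000
    outer loop
      vertex 26.5 0.0 0.0
      vertex 26.5 5.5 0.0
      vertex 26.5 5.5 21.6
    endloop
  endfacet
  facet normal 1.0000 0.0000 0.0000
    outer loop
      vertex 26.5 0.0 0.0
      vertex 26.5 5.5 21.6
      vertex 26.5 0.0 21.6
    endloop
  endfacet
  facet normal 0.0000 1.0000 0.0000
    outer loop
      vertex 26.5 5.5 0.0
      vertex 9.1 5.5 0.0
      vertex 9.1 5.5 21.6
    endloop
  endfacet
  facet normal 0.0000 1.0000 0.0000
    outer loop
      vertex 26.5 5.5 0.0
      vertex 9.1 5.5 21.6
      vertex 26.5 5.5 21.6
    endloop
  endfacet
  facet normal 1.0000 0.0000 0.0000
    outer loop
      vertex 9.1 5.5 0.0
      vertex 9.1 14.3 0.0
      vertex 9.1 14.3 21.6
    endloop
  endfacet
  facet normal 1.0000 0.0000 0.0000
    outer loop
      vertex 9.1 5.5 0.0
      vertex 9.1 14.3 21.6
      vertex 9.1 5.5 21.6
    endloop
  endfacet
  facet normal 0.0000 1.0000 0.0000
    outer loop
      vertex 9.1 14.3 0.0
      vertex 0.0 14.3 0.0
      vertex 0.0 14.3 21.6
    endloop
  endfacet
  facet normal 0.0000 1.0000 0.0000
    outer loop
      vertex 9.1 14.3 0.0
      vertex 0.0 14.3 21.6
      vertex 9.1 14.3 21.6
    endloop
  endfacet
  facet normal -1.0000 0.0000 0.0000
    outer loop
      vertex 0.0 14.3 0.0
      vertex 0.0 0.0 0.0
      vertex 0.0 0.0 21.6
    endloop
  endfacet
  facet normal -1.0000 0.0000 0.0000
    outer loop
      vertex 0.0 14.3 0.0
      vertex 0.0 0.0 21.6
      vertex 0.0 14.3 21.6
    endloop
  endfacet
endsolid part

The G0 Z moves step by Δz≈7.2 mm. Every layer's G1 loop is the same polygon, so the solid is a straight extrusion of it from z=0 to z≈21.6. Closing with flat bottom and top caps and triangulating gives 20 facets — an L-shaped prism: outer 26.5 × 14.3 mm, arm thicknesses ≈ 5.5 mm (horizontal) and 9.1 mm (vertical), extruded 21.6 mm in z.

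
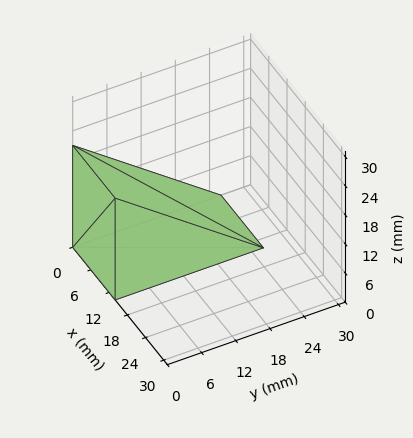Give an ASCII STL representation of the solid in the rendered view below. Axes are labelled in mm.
Reading the render: the shape is a wedge (ramp): 14 × 26 mm base, rising to 21 mm along the y=0 edge and sloping linearly to z=0 at y=26 (dimensions read to the nearest mm from the axis ticks). For the STL, each face is triangulated and given an outward normal.

solid part
  facet normal 0.0000 0.0000 -1.0000
    outer loop
      vertex 14.0 26.0 0.0
      vertex 14.0 0.0 0.0
      vertex 0.0 0.0 0.0
    endloop
  endfacet
  facet normal 0.0000 0.0000 -1.0000
    outer loop
      vertex 0.0 26.0 0.0
      vertex 14.0 26.0 0.0
      vertex 0.0 0.0 0.0
    endloop
  endfacet
  facet normal 0.0000 -1.0000 0.0000
    outer loop
      vertex 0.0 0.0 0.0
      vertex 14.0 0.0 0.0
      vertex 14.0 0.0 21.0
    endloop
  endfacet
  facet normal 0.0000 -1.0000 0.0000
    outer loop
      vertex 0.0 0.0 0.0
      vertex 14.0 0.0 21.0
      vertex 0.0 0.0 21.0
    endloop
  endfacet
  facet normal 0.0000 0.6283 0.7779
    outer loop
      vertex 0.0 0.0 21.0
      vertex 14.0 0.0 21.0
      vertex 14.0 26.0 0.0
    endloop
  endfacet
  facet normal 0.0000 0.6283 0.7779
    outer loop
      vertex 0.0 0.0 21.0
      vertex 14.0 26.0 0.0
      vertex 0.0 26.0 0.0
    endloop
  endfacet
  facet normal -1.0000 0.0000 0.0000
    outer loop
      vertex 0.0 0.0 21.0
      vertex 0.0 26.0 0.0
      vertex 0.0 0.0 0.0
    endloop
  endfacet
  facet normal 1.0000 0.0000 0.0000
    outer loop
      vertex 14.0 0.0 0.0
      vertex 14.0 26.0 0.0
      vertex 14.0 0.0 21.0
    endloop
  endfacet
endsolid part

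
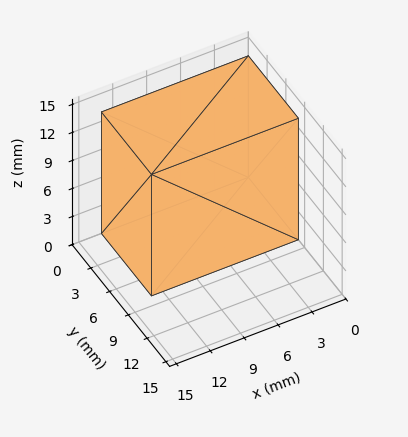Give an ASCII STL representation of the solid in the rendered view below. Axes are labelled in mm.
Reading the render: the shape is a rectangular box, roughly 13 × 8 mm footprint and 13 mm tall (dimensions read to the nearest mm from the axis ticks). For the STL, each face is triangulated and given an outward normal.

solid part
  facet normal 0.0000 0.0000 -1.0000
    outer loop
      vertex 13.000 8.000 0.000
      vertex 13.000 0.000 0.000
      vertex 0.000 0.000 0.000
    endloop
  endfacet
  facet normal 0.0000 0.0000 -1.0000
    outer loop
      vertex 0.000 8.000 0.000
      vertex 13.000 8.000 0.000
      vertex 0.000 0.000 0.000
    endloop
  endfacet
  facet normal 0.0000 0.0000 1.0000
    outer loop
      vertex 0.000 0.000 13.000
      vertex 13.000 0.000 13.000
      vertex 13.000 8.000 13.000
    endloop
  endfacet
  facet normal 0.0000 0.0000 1.0000
    outer loop
      vertex 0.000 0.000 13.000
      vertex 13.000 8.000 13.000
      vertex 0.000 8.000 13.000
    endloop
  endfacet
  facet normal 0.0000 -1.0000 0.0000
    outer loop
      vertex 0.000 0.000 0.000
      vertex 13.000 0.000 0.000
      vertex 13.000 0.000 13.000
    endloop
  endfacet
  facet normal 0.0000 -1.0000 0.0000
    outer loop
      vertex 0.000 0.000 0.000
      vertex 13.000 0.000 13.000
      vertex 0.000 0.000 13.000
    endloop
  endfacet
  facet normal 0.0000 1.0000 0.0000
    outer loop
      vertex 13.000 8.000 13.000
      vertex 13.000 8.000 0.000
      vertex 0.000 8.000 0.000
    endloop
  endfacet
  facet normal 0.0000 1.0000 0.0000
    outer loop
      vertex 0.000 8.000 13.000
      vertex 13.000 8.000 13.000
      vertex 0.000 8.000 0.000
    endloop
  endfacet
  facet normal -1.0000 0.0000 0.0000
    outer loop
      vertex 0.000 8.000 13.000
      vertex 0.000 8.000 0.000
      vertex 0.000 0.000 0.000
    endloop
  endfacet
  facet normal -1.0000 0.0000 0.0000
    outer loop
      vertex 0.000 0.000 13.000
      vertex 0.000 8.000 13.000
      vertex 0.000 0.000 0.000
    endloop
  endfacet
  facet normal 1.0000 0.0000 0.0000
    outer loop
      vertex 13.000 0.000 0.000
      vertex 13.000 8.000 0.000
      vertex 13.000 8.000 13.000
    endloop
  endfacet
  facet normal 1.0000 0.0000 0.0000
    outer loop
      vertex 13.000 0.000 0.000
      vertex 13.000 8.000 13.000
      vertex 13.000 0.000 13.000
    endloop
  endfacet
endsolid part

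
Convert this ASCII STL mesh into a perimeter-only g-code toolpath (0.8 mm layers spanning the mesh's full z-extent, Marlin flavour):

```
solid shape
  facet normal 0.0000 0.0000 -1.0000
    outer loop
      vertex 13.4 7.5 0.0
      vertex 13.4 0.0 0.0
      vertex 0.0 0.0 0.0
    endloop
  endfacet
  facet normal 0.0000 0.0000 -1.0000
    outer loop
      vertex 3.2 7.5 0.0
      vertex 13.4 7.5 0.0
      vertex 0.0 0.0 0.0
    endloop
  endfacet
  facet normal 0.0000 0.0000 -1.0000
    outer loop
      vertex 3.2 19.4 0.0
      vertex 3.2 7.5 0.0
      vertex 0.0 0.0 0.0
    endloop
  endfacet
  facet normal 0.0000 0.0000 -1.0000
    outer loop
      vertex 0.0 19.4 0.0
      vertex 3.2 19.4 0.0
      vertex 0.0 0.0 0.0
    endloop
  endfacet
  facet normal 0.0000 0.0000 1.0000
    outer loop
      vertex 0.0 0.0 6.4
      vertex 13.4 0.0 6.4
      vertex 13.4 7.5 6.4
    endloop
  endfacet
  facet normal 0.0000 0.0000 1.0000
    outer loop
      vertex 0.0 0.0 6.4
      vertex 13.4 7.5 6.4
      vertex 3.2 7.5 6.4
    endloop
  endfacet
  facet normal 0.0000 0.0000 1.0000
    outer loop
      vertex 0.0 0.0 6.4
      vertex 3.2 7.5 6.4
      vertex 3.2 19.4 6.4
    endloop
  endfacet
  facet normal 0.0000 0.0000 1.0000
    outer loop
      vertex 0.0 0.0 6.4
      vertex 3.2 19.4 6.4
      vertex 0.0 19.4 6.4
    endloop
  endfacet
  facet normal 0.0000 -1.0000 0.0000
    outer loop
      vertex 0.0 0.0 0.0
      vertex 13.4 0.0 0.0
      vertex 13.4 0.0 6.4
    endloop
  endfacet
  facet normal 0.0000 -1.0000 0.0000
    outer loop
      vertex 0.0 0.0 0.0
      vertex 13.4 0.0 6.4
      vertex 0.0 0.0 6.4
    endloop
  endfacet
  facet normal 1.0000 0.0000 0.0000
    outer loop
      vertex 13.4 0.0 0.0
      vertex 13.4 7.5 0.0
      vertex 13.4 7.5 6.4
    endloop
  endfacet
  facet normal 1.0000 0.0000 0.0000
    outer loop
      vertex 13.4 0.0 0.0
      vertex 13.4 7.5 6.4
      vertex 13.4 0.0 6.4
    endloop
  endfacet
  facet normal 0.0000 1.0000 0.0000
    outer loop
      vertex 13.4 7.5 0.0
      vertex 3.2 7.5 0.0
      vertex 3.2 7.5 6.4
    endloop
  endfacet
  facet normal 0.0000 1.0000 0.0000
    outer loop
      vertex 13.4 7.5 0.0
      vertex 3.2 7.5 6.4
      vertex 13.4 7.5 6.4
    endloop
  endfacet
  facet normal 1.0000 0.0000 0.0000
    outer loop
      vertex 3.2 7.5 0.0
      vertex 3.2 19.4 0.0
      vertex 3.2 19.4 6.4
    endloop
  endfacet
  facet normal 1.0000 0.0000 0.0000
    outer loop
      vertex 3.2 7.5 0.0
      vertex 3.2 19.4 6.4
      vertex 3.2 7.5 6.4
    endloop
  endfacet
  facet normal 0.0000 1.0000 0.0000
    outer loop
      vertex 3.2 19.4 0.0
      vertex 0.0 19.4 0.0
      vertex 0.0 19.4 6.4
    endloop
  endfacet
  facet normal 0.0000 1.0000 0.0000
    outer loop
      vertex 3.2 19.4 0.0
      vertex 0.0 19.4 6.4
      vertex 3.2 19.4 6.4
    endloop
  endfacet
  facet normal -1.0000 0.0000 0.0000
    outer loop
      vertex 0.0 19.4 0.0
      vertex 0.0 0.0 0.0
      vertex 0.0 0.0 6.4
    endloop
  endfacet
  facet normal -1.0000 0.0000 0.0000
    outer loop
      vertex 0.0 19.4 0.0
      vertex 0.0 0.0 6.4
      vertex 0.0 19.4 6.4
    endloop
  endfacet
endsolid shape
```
; perimeter-only toolpath
G21 ; units = mm
G90 ; absolute positioning
G28 ; home
; layer 1
G0 Z0.8
G0 X0.0 Y0.0
G1 X13.4 Y0.0
G1 X13.4 Y7.5
G1 X3.2 Y7.5
G1 X3.2 Y19.4
G1 X0.0 Y19.4
G1 X0.0 Y0.0
; layer 2
G0 Z1.6
G0 X0.0 Y0.0
G1 X13.4 Y0.0
G1 X13.4 Y7.5
G1 X3.2 Y7.5
G1 X3.2 Y19.4
G1 X0.0 Y19.4
G1 X0.0 Y0.0
; layer 3
G0 Z2.4
G0 X0.0 Y0.0
G1 X13.4 Y0.0
G1 X13.4 Y7.5
G1 X3.2 Y7.5
G1 X3.2 Y19.4
G1 X0.0 Y19.4
G1 X0.0 Y0.0
; layer 4
G0 Z3.2
G0 X0.0 Y0.0
G1 X13.4 Y0.0
G1 X13.4 Y7.5
G1 X3.2 Y7.5
G1 X3.2 Y19.4
G1 X0.0 Y19.4
G1 X0.0 Y0.0
; layer 5
G0 Z4.0
G0 X0.0 Y0.0
G1 X13.4 Y0.0
G1 X13.4 Y7.5
G1 X3.2 Y7.5
G1 X3.2 Y19.4
G1 X0.0 Y19.4
G1 X0.0 Y0.0
; layer 6
G0 Z4.8
G0 X0.0 Y0.0
G1 X13.4 Y0.0
G1 X13.4 Y7.5
G1 X3.2 Y7.5
G1 X3.2 Y19.4
G1 X0.0 Y19.4
G1 X0.0 Y0.0
; layer 7
G0 Z5.6
G0 X0.0 Y0.0
G1 X13.4 Y0.0
G1 X13.4 Y7.5
G1 X3.2 Y7.5
G1 X3.2 Y19.4
G1 X0.0 Y19.4
G1 X0.0 Y0.0
; layer 8
G0 Z6.4
G0 X0.0 Y0.0
G1 X13.4 Y0.0
G1 X13.4 Y7.5
G1 X3.2 Y7.5
G1 X3.2 Y19.4
G1 X0.0 Y19.4
G1 X0.0 Y0.0
M2 ; end

The solid is an L-shaped prism: outer 13.4 × 19.4 mm, arm thicknesses ≈ 7.5 mm (horizontal) and 3.2 mm (vertical), extruded 6.4 mm in z. Slicing at Δz = 0.8 mm — 8 equal slices spanning the solid's height, so layer i sits at z = i·h/8 — gives 8 non-empty perimeters. Each is a 6-segment closed polygon; G0 lifts to the layer z and rapids to the start vertex, then G1 traces the edges.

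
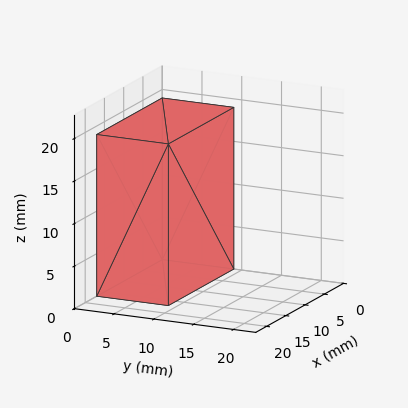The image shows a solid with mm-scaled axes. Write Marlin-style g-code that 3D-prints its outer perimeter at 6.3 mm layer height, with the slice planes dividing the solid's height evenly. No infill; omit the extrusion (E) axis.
Reading the render: the shape is a rectangular box, roughly 17 × 9 mm footprint and 19 mm tall (dimensions read to the nearest mm from the axis ticks). For the g-code, the solid's height is divided into equal slices at the stated Δz and each level perimeter traced with G1 moves after a G0 lift.

; perimeter-only toolpath
G21 ; units = mm
G90 ; absolute positioning
G28 ; home
; layer 1
G0 Z6.3
G0 X0.0 Y0.0
G1 X17.0 Y0.0
G1 X17.0 Y9.0
G1 X0.0 Y9.0
G1 X0.0 Y0.0
; layer 2
G0 Z12.7
G0 X0.0 Y0.0
G1 X17.0 Y0.0
G1 X17.0 Y9.0
G1 X0.0 Y9.0
G1 X0.0 Y0.0
; layer 3
G0 Z19.0
G0 X0.0 Y0.0
G1 X17.0 Y0.0
G1 X17.0 Y9.0
G1 X0.0 Y9.0
G1 X0.0 Y0.0
M2 ; end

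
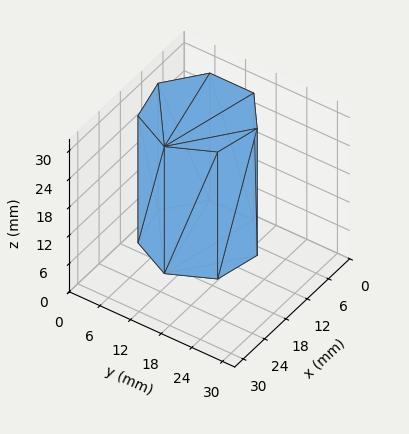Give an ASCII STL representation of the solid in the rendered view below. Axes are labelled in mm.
Reading the render: the shape is a regular 7-sided prism (a cylinder approximated with 7 flat sides), circumscribed radius ≈ 10 mm, height ≈ 27 mm (dimensions read to the nearest mm from the axis ticks). For the STL, each face is triangulated and given an outward normal.

solid part
  facet normal 0.0000 0.0000 -1.0000
    outer loop
      vertex 7.8 19.7 0.0
      vertex 16.2 17.8 0.0
      vertex 20.0 10.0 0.0
    endloop
  endfacet
  facet normal 0.0000 0.0000 -1.0000
    outer loop
      vertex 1.0 14.3 0.0
      vertex 7.8 19.7 0.0
      vertex 20.0 10.0 0.0
    endloop
  endfacet
  facet normal 0.0000 0.0000 -1.0000
    outer loop
      vertex 1.0 5.7 0.0
      vertex 1.0 14.3 0.0
      vertex 20.0 10.0 0.0
    endloop
  endfacet
  facet normal 0.0000 0.0000 -1.0000
    outer loop
      vertex 7.8 0.3 0.0
      vertex 1.0 5.7 0.0
      vertex 20.0 10.0 0.0
    endloop
  endfacet
  facet normal 0.0000 0.0000 -1.0000
    outer loop
      vertex 16.2 2.2 0.0
      vertex 7.8 0.3 0.0
      vertex 20.0 10.0 0.0
    endloop
  endfacet
  facet normal 0.0000 0.0000 1.0000
    outer loop
      vertex 20.0 10.0 27.0
      vertex 16.2 17.8 27.0
      vertex 7.8 19.7 27.0
    endloop
  endfacet
  facet normal 0.0000 0.0000 1.0000
    outer loop
      vertex 20.0 10.0 27.0
      vertex 7.8 19.7 27.0
      vertex 1.0 14.3 27.0
    endloop
  endfacet
  facet normal 0.0000 0.0000 1.0000
    outer loop
      vertex 20.0 10.0 27.0
      vertex 1.0 14.3 27.0
      vertex 1.0 5.7 27.0
    endloop
  endfacet
  facet normal 0.0000 0.0000 1.0000
    outer loop
      vertex 20.0 10.0 27.0
      vertex 1.0 5.7 27.0
      vertex 7.8 0.3 27.0
    endloop
  endfacet
  facet normal 0.0000 0.0000 1.0000
    outer loop
      vertex 20.0 10.0 27.0
      vertex 7.8 0.3 27.0
      vertex 16.2 2.2 27.0
    endloop
  endfacet
  facet normal 0.8990 0.4380 0.0000
    outer loop
      vertex 20.0 10.0 0.0
      vertex 16.2 17.8 0.0
      vertex 16.2 17.8 27.0
    endloop
  endfacet
  facet normal 0.8990 0.4380 0.0000
    outer loop
      vertex 20.0 10.0 0.0
      vertex 16.2 17.8 27.0
      vertex 20.0 10.0 27.0
    endloop
  endfacet
  facet normal 0.2206 0.9754 0.0000
    outer loop
      vertex 16.2 17.8 0.0
      vertex 7.8 19.7 0.0
      vertex 7.8 19.7 27.0
    endloop
  endfacet
  facet normal 0.2206 0.9754 0.0000
    outer loop
      vertex 16.2 17.8 0.0
      vertex 7.8 19.7 27.0
      vertex 16.2 17.8 27.0
    endloop
  endfacet
  facet normal -0.6219 0.7831 0.0000
    outer loop
      vertex 7.8 19.7 0.0
      vertex 1.0 14.3 0.0
      vertex 1.0 14.3 27.0
    endloop
  endfacet
  facet normal -0.6219 0.7831 0.0000
    outer loop
      vertex 7.8 19.7 0.0
      vertex 1.0 14.3 27.0
      vertex 7.8 19.7 27.0
    endloop
  endfacet
  facet normal -1.0000 0.0000 0.0000
    outer loop
      vertex 1.0 14.3 0.0
      vertex 1.0 5.7 0.0
      vertex 1.0 5.7 27.0
    endloop
  endfacet
  facet normal -1.0000 0.0000 0.0000
    outer loop
      vertex 1.0 14.3 0.0
      vertex 1.0 5.7 27.0
      vertex 1.0 14.3 27.0
    endloop
  endfacet
  facet normal -0.6219 -0.7831 0.0000
    outer loop
      vertex 1.0 5.7 0.0
      vertex 7.8 0.3 0.0
      vertex 7.8 0.3 27.0
    endloop
  endfacet
  facet normal -0.6219 -0.7831 0.0000
    outer loop
      vertex 1.0 5.7 0.0
      vertex 7.8 0.3 27.0
      vertex 1.0 5.7 27.0
    endloop
  endfacet
  facet normal 0.2206 -0.9754 0.0000
    outer loop
      vertex 7.8 0.3 0.0
      vertex 16.2 2.2 0.0
      vertex 16.2 2.2 27.0
    endloop
  endfacet
  facet normal 0.2206 -0.9754 0.0000
    outer loop
      vertex 7.8 0.3 0.0
      vertex 16.2 2.2 27.0
      vertex 7.8 0.3 27.0
    endloop
  endfacet
  facet normal 0.8990 -0.4380 0.0000
    outer loop
      vertex 16.2 2.2 0.0
      vertex 20.0 10.0 0.0
      vertex 20.0 10.0 27.0
    endloop
  endfacet
  facet normal 0.8990 -0.4380 0.0000
    outer loop
      vertex 16.2 2.2 0.0
      vertex 20.0 10.0 27.0
      vertex 16.2 2.2 27.0
    endloop
  endfacet
endsolid part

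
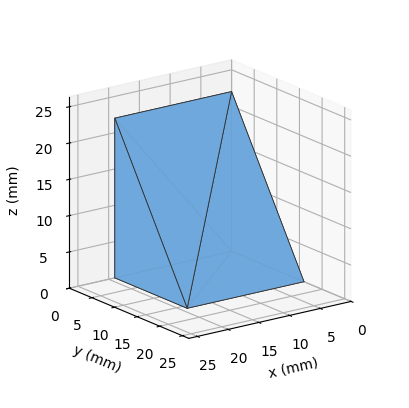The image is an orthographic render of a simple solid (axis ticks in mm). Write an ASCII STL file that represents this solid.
Reading the render: the shape is a wedge (ramp): 19 × 16 mm base, rising to 22 mm along the y=0 edge and sloping linearly to z=0 at y=16 (dimensions read to the nearest mm from the axis ticks). For the STL, each face is triangulated and given an outward normal.

solid part
  facet normal 0.0000 0.0000 -1.0000
    outer loop
      vertex 19.00 16.00 0.00
      vertex 19.00 0.00 0.00
      vertex 0.00 0.00 0.00
    endloop
  endfacet
  facet normal 0.0000 0.0000 -1.0000
    outer loop
      vertex 0.00 16.00 0.00
      vertex 19.00 16.00 0.00
      vertex 0.00 0.00 0.00
    endloop
  endfacet
  facet normal 0.0000 -1.0000 0.0000
    outer loop
      vertex 0.00 0.00 0.00
      vertex 19.00 0.00 0.00
      vertex 19.00 0.00 22.00
    endloop
  endfacet
  facet normal 0.0000 -1.0000 0.0000
    outer loop
      vertex 0.00 0.00 0.00
      vertex 19.00 0.00 22.00
      vertex 0.00 0.00 22.00
    endloop
  endfacet
  facet normal 0.0000 0.8087 0.5882
    outer loop
      vertex 0.00 0.00 22.00
      vertex 19.00 0.00 22.00
      vertex 19.00 16.00 0.00
    endloop
  endfacet
  facet normal 0.0000 0.8087 0.5882
    outer loop
      vertex 0.00 0.00 22.00
      vertex 19.00 16.00 0.00
      vertex 0.00 16.00 0.00
    endloop
  endfacet
  facet normal -1.0000 0.0000 0.0000
    outer loop
      vertex 0.00 0.00 22.00
      vertex 0.00 16.00 0.00
      vertex 0.00 0.00 0.00
    endloop
  endfacet
  facet normal 1.0000 0.0000 0.0000
    outer loop
      vertex 19.00 0.00 0.00
      vertex 19.00 16.00 0.00
      vertex 19.00 0.00 22.00
    endloop
  endfacet
endsolid part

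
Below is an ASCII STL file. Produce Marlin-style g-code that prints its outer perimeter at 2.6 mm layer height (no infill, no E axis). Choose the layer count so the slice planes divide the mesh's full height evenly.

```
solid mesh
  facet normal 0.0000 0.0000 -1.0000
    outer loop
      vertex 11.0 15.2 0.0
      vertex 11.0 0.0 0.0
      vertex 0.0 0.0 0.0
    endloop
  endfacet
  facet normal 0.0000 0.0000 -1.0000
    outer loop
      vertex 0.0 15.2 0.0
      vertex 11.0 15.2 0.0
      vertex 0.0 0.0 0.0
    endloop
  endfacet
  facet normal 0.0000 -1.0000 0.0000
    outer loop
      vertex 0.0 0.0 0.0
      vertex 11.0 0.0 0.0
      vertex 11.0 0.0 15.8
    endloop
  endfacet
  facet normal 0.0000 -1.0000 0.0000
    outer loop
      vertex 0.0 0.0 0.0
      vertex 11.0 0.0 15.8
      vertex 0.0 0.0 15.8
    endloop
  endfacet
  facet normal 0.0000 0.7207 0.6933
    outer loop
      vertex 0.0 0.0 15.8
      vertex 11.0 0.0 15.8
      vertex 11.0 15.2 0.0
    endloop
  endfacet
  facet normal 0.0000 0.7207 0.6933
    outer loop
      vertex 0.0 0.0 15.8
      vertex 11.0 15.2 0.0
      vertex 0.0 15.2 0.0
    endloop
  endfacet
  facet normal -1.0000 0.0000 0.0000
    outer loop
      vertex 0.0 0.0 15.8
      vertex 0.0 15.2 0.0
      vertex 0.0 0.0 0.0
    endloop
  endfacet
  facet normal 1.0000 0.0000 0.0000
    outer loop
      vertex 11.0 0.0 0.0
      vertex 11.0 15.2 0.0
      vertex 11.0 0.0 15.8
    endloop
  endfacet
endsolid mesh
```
; perimeter-only toolpath
G21 ; units = mm
G90 ; absolute positioning
G28 ; home
; layer 1
G0 Z2.6
G0 X0.0 Y0.0
G1 X11.0 Y0.0
G1 X11.0 Y12.7
G1 X0.0 Y12.7
G1 X0.0 Y0.0
; layer 2
G0 Z5.3
G0 X0.0 Y0.0
G1 X11.0 Y0.0
G1 X11.0 Y10.1
G1 X0.0 Y10.1
G1 X0.0 Y0.0
; layer 3
G0 Z7.9
G0 X0.0 Y0.0
G1 X11.0 Y0.0
G1 X11.0 Y7.6
G1 X0.0 Y7.6
G1 X0.0 Y0.0
; layer 4
G0 Z10.5
G0 X0.0 Y0.0
G1 X11.0 Y0.0
G1 X11.0 Y5.1
G1 X0.0 Y5.1
G1 X0.0 Y0.0
; layer 5
G0 Z13.2
G0 X0.0 Y0.0
G1 X11.0 Y0.0
G1 X11.0 Y2.5
G1 X0.0 Y2.5
G1 X0.0 Y0.0
M2 ; end

The solid is a wedge (ramp): 11 × 15.2 mm base, rising to 15.8 mm along the y=0 edge and sloping linearly to z=0 at y=15.2. Slicing at Δz = 2.6 mm — 6 equal slices spanning the solid's height, so layer i sits at z = i·h/6 — gives 5 non-empty perimeters. Each is a 4-segment closed polygon; G0 lifts to the layer z and rapids to the start vertex, then G1 traces the edges. The cross-section shrinks linearly with z (the slice at the apex is degenerate and omitted).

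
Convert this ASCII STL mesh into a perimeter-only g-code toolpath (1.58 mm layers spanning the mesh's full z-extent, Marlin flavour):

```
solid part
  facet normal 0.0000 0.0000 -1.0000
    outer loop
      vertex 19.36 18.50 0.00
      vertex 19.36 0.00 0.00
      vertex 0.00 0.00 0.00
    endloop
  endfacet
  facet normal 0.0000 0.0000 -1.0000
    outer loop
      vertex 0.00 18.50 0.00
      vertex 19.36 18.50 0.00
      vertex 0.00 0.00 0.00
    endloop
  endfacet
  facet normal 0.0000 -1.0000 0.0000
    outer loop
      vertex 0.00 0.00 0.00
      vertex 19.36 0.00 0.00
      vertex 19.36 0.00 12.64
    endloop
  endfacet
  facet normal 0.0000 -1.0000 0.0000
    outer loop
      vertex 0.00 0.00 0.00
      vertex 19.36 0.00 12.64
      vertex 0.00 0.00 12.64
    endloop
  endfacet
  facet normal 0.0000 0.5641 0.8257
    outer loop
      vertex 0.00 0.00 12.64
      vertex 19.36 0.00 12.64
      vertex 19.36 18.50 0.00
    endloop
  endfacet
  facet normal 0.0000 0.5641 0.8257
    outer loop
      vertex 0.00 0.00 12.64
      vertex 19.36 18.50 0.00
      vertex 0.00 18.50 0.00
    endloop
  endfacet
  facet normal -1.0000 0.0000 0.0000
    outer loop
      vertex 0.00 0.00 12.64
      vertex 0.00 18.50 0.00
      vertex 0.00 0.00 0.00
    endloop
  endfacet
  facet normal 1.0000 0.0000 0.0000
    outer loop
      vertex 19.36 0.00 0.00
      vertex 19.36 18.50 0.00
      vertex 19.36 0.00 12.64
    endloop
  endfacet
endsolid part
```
; perimeter-only toolpath
G21 ; units = mm
G90 ; absolute positioning
G28 ; home
; layer 1
G0 Z1.58
G0 X0.00 Y0.00
G1 X19.36 Y0.00
G1 X19.36 Y16.19
G1 X0.00 Y16.19
G1 X0.00 Y0.00
; layer 2
G0 Z3.16
G0 X0.00 Y0.00
G1 X19.36 Y0.00
G1 X19.36 Y13.88
G1 X0.00 Y13.88
G1 X0.00 Y0.00
; layer 3
G0 Z4.74
G0 X0.00 Y0.00
G1 X19.36 Y0.00
G1 X19.36 Y11.56
G1 X0.00 Y11.56
G1 X0.00 Y0.00
; layer 4
G0 Z6.32
G0 X0.00 Y0.00
G1 X19.36 Y0.00
G1 X19.36 Y9.25
G1 X0.00 Y9.25
G1 X0.00 Y0.00
; layer 5
G0 Z7.90
G0 X0.00 Y0.00
G1 X19.36 Y0.00
G1 X19.36 Y6.94
G1 X0.00 Y6.94
G1 X0.00 Y0.00
; layer 6
G0 Z9.48
G0 X0.00 Y0.00
G1 X19.36 Y0.00
G1 X19.36 Y4.62
G1 X0.00 Y4.62
G1 X0.00 Y0.00
; layer 7
G0 Z11.06
G0 X0.00 Y0.00
G1 X19.36 Y0.00
G1 X19.36 Y2.31
G1 X0.00 Y2.31
G1 X0.00 Y0.00
M2 ; end

The solid is a wedge (ramp): 19.4 × 18.5 mm base, rising to 12.6 mm along the y=0 edge and sloping linearly to z=0 at y=18.5. Slicing at Δz = 1.58 mm — 8 equal slices spanning the solid's height, so layer i sits at z = i·h/8 — gives 7 non-empty perimeters. Each is a 4-segment closed polygon; G0 lifts to the layer z and rapids to the start vertex, then G1 traces the edges. The cross-section shrinks linearly with z (the slice at the apex is degenerate and omitted).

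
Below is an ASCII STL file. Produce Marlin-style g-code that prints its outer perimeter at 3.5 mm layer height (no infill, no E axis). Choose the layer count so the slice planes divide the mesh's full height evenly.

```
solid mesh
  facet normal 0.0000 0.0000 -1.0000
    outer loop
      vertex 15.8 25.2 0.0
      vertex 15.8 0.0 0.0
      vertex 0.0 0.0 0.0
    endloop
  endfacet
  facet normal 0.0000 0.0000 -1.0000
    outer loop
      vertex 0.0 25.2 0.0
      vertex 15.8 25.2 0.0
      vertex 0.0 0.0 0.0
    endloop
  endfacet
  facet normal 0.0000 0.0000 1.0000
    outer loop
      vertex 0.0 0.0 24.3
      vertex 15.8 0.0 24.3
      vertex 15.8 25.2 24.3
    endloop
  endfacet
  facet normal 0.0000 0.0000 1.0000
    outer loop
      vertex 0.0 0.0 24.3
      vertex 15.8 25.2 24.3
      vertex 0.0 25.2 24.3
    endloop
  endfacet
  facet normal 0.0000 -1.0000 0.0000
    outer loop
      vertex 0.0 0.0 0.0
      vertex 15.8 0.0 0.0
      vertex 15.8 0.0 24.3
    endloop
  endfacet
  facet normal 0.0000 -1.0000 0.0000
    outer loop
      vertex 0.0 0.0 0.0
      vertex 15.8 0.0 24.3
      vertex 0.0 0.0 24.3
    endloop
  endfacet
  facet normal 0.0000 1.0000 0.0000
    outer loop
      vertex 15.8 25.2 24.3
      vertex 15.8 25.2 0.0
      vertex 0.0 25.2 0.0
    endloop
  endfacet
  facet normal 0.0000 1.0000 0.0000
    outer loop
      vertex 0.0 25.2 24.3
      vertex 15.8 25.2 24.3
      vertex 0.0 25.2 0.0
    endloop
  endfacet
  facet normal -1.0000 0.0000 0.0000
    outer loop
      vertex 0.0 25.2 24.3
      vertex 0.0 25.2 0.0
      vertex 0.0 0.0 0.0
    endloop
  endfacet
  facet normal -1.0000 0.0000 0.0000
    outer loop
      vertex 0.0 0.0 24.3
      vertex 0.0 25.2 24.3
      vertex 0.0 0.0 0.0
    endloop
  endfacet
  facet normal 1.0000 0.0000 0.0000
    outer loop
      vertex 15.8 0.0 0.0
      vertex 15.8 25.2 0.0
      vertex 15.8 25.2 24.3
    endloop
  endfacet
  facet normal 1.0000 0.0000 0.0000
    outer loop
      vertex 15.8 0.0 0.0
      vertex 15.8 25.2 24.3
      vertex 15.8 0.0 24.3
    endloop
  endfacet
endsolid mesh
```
; perimeter-only toolpath
G21 ; units = mm
G90 ; absolute positioning
G28 ; home
; layer 1
G0 Z3.5
G0 X0.0 Y0.0
G1 X15.8 Y0.0
G1 X15.8 Y25.2
G1 X0.0 Y25.2
G1 X0.0 Y0.0
; layer 2
G0 Z6.9
G0 X0.0 Y0.0
G1 X15.8 Y0.0
G1 X15.8 Y25.2
G1 X0.0 Y25.2
G1 X0.0 Y0.0
; layer 3
G0 Z10.4
G0 X0.0 Y0.0
G1 X15.8 Y0.0
G1 X15.8 Y25.2
G1 X0.0 Y25.2
G1 X0.0 Y0.0
; layer 4
G0 Z13.9
G0 X0.0 Y0.0
G1 X15.8 Y0.0
G1 X15.8 Y25.2
G1 X0.0 Y25.2
G1 X0.0 Y0.0
; layer 5
G0 Z17.4
G0 X0.0 Y0.0
G1 X15.8 Y0.0
G1 X15.8 Y25.2
G1 X0.0 Y25.2
G1 X0.0 Y0.0
; layer 6
G0 Z20.8
G0 X0.0 Y0.0
G1 X15.8 Y0.0
G1 X15.8 Y25.2
G1 X0.0 Y25.2
G1 X0.0 Y0.0
; layer 7
G0 Z24.3
G0 X0.0 Y0.0
G1 X15.8 Y0.0
G1 X15.8 Y25.2
G1 X0.0 Y25.2
G1 X0.0 Y0.0
M2 ; end

The solid is a rectangular box, roughly 15.8 × 25.2 mm footprint and 24.3 mm tall. Slicing at Δz = 3.5 mm — 7 equal slices spanning the solid's height, so layer i sits at z = i·h/7 — gives 7 non-empty perimeters. Each is a 4-segment closed polygon; G0 lifts to the layer z and rapids to the start vertex, then G1 traces the edges.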